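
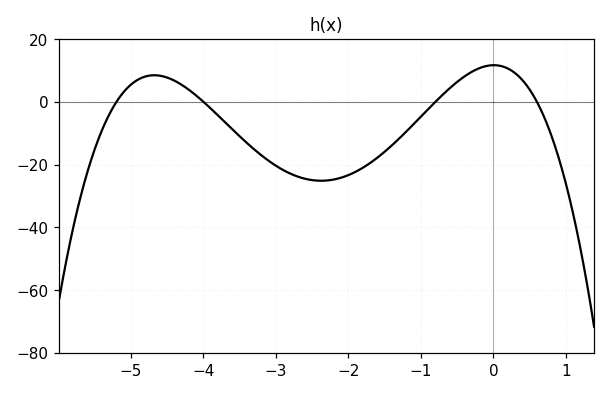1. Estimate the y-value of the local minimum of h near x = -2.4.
-26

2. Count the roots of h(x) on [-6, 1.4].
4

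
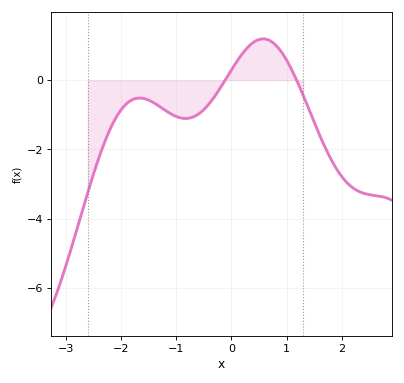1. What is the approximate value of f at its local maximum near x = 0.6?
1.2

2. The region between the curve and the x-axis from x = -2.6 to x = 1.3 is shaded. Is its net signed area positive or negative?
negative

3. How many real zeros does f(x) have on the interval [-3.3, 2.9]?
2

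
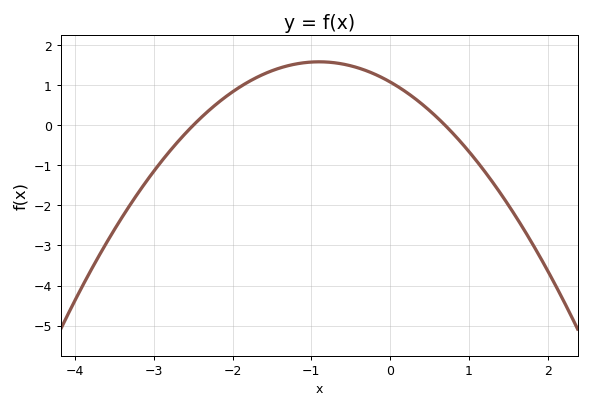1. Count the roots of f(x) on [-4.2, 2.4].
2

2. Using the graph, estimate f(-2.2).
0.539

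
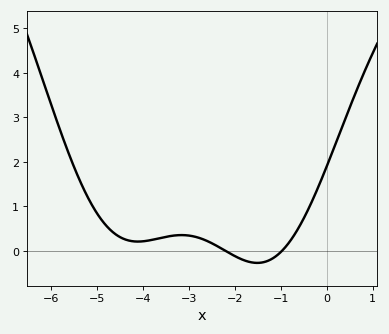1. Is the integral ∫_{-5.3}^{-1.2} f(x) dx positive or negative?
positive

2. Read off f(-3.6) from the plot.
0.295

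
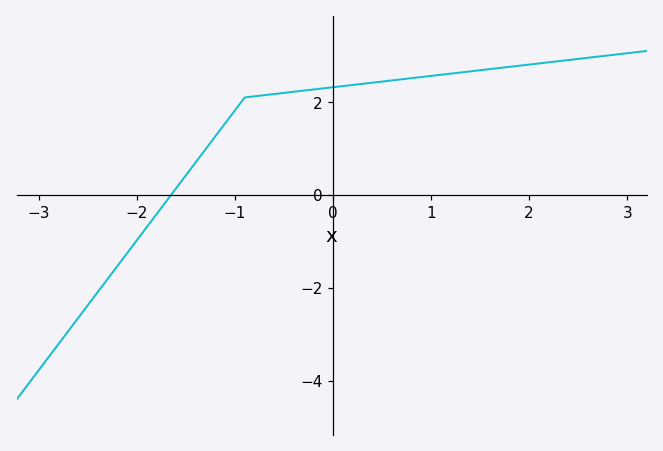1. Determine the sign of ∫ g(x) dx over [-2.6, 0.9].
positive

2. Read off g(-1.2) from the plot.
1.26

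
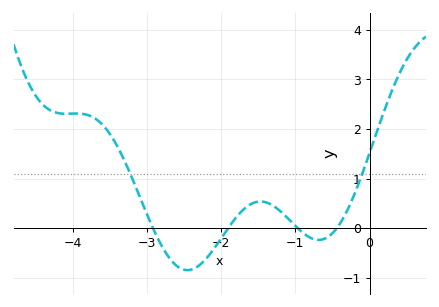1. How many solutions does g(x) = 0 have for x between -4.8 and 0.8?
4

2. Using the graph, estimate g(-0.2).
0.7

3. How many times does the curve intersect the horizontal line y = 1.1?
2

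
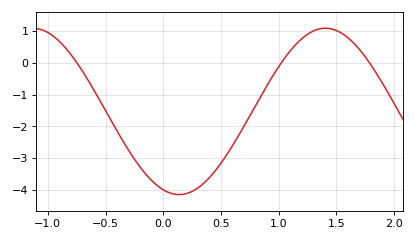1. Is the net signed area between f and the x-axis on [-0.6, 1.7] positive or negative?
negative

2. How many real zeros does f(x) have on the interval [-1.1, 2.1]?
3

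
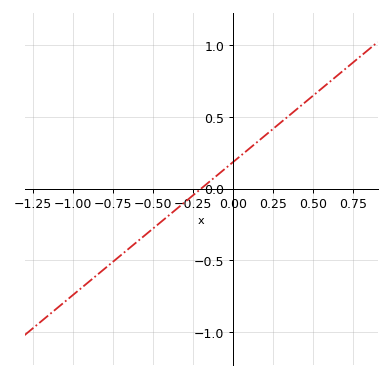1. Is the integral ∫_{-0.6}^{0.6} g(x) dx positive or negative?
positive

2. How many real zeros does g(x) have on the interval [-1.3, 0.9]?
1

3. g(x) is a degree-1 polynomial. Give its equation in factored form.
y = 0.93(x + 0.2)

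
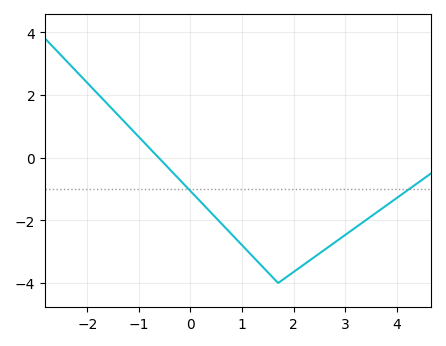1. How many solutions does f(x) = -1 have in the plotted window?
2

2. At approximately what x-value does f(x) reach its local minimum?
1.7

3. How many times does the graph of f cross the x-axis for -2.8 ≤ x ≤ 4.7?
1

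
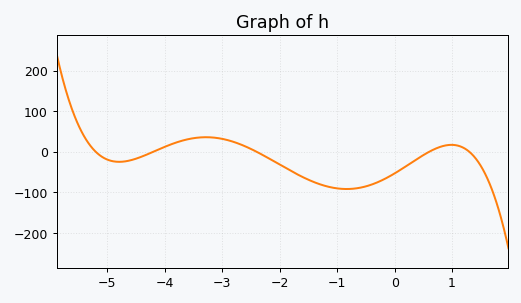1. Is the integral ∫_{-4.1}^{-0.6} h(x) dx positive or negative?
negative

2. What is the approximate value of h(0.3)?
-30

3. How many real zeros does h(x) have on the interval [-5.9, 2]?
5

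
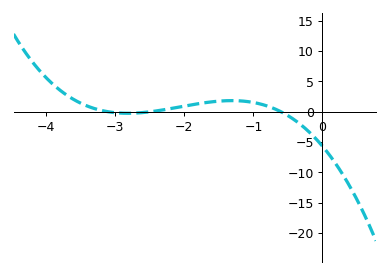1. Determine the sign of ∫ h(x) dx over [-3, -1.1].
positive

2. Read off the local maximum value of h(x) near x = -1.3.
2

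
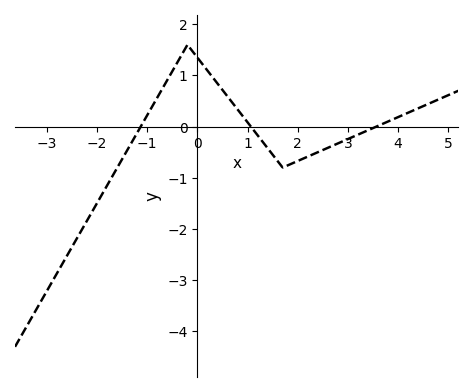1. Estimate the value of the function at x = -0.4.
1.3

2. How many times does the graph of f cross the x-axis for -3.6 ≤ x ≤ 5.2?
3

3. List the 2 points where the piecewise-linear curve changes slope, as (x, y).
(-0.2, 1.6); (1.7, -0.8)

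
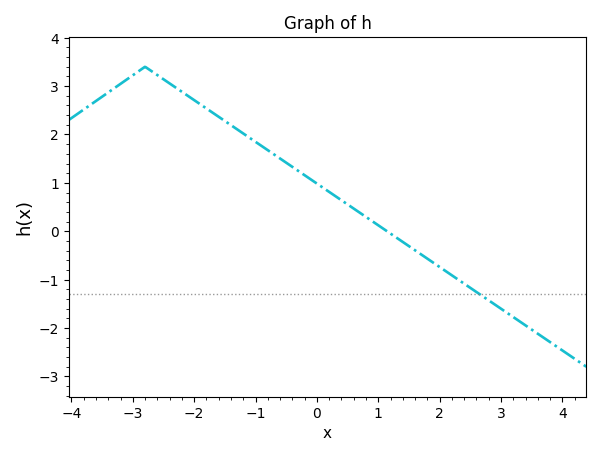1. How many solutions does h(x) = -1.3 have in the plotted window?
1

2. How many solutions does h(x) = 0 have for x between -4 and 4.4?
1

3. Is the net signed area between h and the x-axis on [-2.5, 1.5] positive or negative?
positive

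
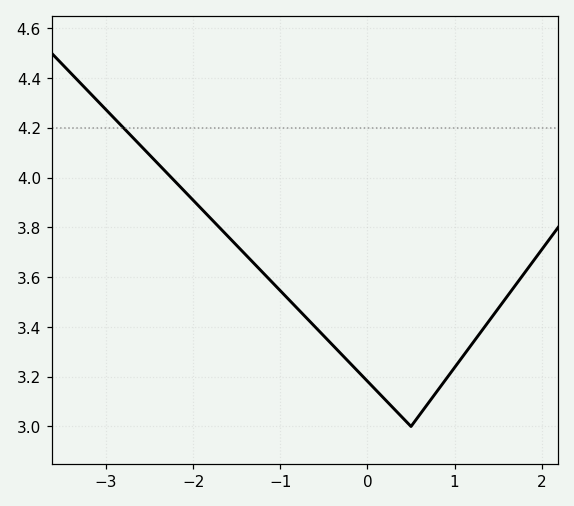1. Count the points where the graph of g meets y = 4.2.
1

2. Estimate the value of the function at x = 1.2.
3.34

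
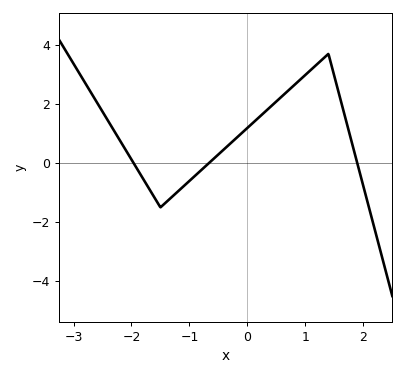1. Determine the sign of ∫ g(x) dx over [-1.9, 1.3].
positive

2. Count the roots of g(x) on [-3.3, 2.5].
3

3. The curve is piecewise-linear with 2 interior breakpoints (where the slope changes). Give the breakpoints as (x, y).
(-1.5, -1.5); (1.4, 3.7)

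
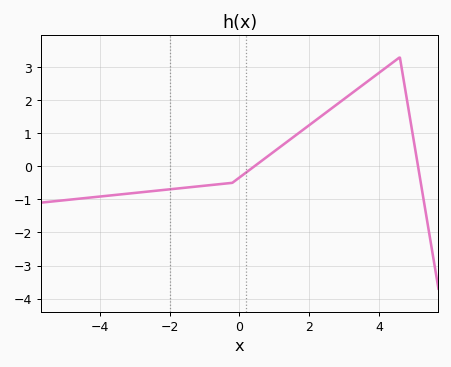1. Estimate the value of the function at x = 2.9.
1.95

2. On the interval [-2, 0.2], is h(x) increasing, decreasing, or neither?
increasing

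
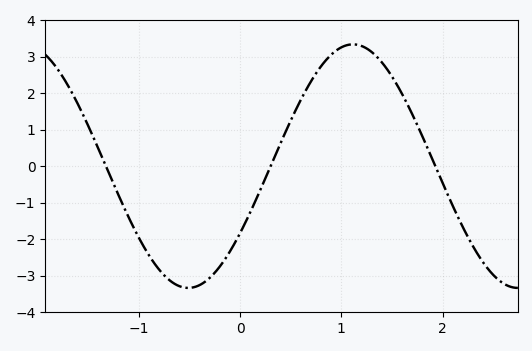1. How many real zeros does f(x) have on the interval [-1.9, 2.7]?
3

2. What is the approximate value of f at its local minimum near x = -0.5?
-3.3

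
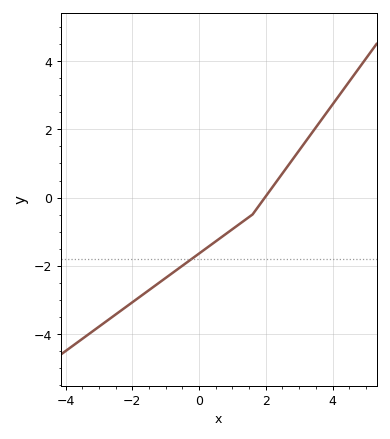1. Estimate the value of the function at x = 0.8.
-1.07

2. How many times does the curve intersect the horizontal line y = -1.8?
1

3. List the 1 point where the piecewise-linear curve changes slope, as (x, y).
(1.6, -0.5)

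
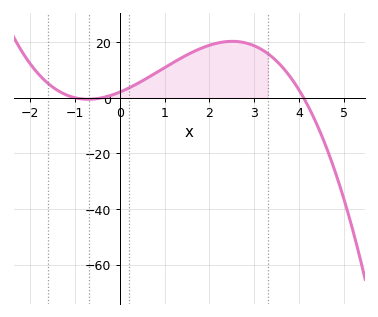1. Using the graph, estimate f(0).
2.05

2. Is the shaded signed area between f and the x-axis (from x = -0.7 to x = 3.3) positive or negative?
positive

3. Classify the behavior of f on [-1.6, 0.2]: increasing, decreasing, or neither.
neither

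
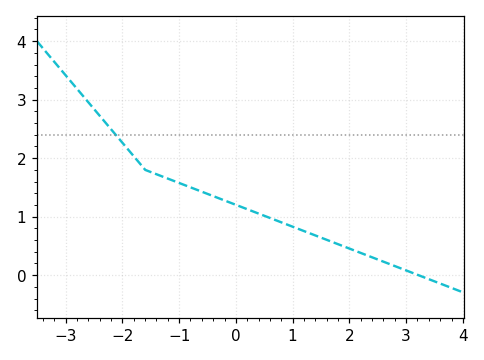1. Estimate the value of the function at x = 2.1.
0.4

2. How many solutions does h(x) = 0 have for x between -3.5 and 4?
1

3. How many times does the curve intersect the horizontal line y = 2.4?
1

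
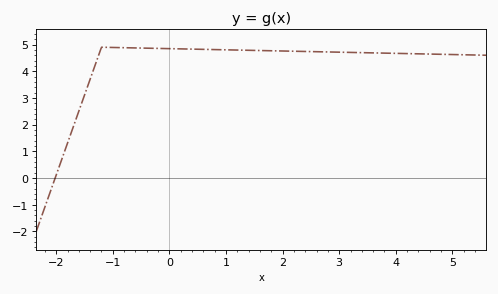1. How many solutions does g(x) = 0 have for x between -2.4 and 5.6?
1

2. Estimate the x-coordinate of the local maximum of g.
-1.2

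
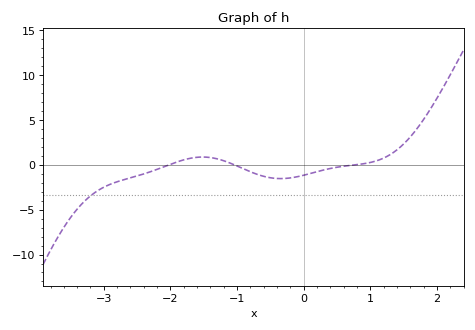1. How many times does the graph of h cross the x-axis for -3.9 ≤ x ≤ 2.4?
3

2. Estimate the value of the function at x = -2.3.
-0.772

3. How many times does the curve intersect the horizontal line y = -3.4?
1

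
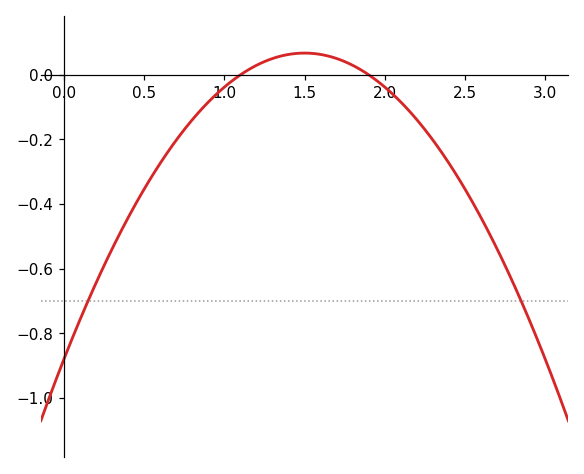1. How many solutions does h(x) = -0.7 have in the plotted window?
2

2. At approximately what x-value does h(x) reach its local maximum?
1.5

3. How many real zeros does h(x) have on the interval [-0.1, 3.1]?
2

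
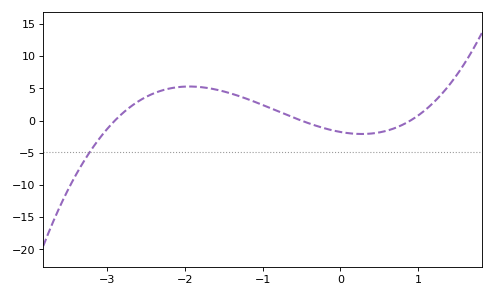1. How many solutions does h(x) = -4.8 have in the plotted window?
1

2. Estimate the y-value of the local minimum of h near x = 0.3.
-2.08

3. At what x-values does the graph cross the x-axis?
-2.9, -0.5, 0.9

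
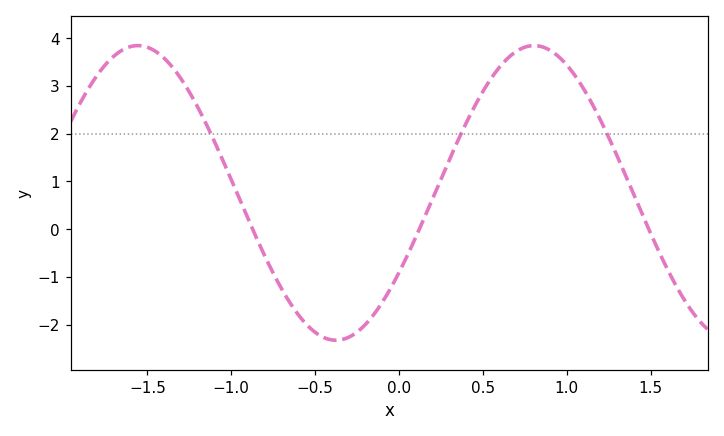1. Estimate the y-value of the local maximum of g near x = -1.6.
3.8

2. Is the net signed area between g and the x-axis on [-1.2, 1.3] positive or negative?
positive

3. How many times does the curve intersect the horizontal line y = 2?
3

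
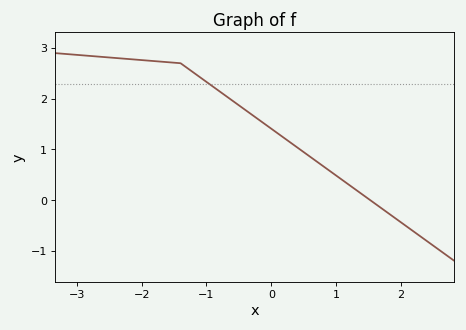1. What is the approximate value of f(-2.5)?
2.81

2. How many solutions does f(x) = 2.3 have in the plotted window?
1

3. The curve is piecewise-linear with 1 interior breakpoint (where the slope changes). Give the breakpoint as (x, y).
(-1.4, 2.7)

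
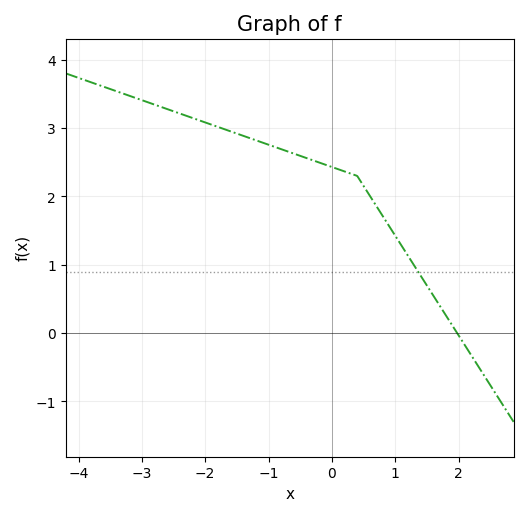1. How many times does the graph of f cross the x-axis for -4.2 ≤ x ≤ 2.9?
1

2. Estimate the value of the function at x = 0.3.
2.33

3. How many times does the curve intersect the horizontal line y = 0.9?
1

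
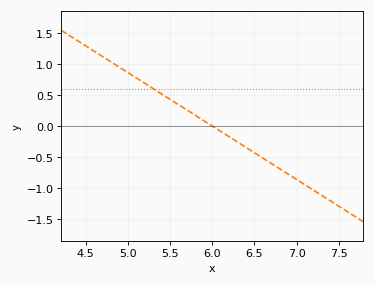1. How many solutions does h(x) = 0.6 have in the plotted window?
1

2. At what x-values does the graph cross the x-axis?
6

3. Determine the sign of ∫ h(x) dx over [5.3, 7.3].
negative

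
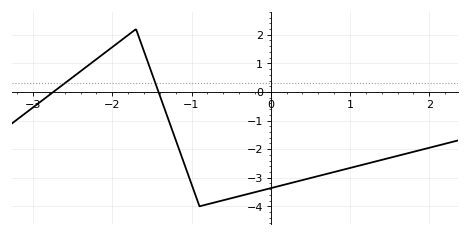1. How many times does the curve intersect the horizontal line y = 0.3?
2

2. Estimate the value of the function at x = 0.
-3.4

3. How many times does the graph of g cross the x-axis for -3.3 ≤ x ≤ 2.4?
2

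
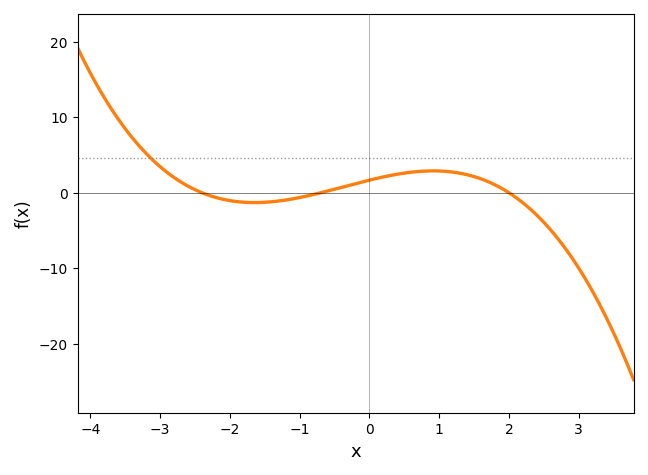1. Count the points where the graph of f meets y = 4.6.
1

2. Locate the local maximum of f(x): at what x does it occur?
0.916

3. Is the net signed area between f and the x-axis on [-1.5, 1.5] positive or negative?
positive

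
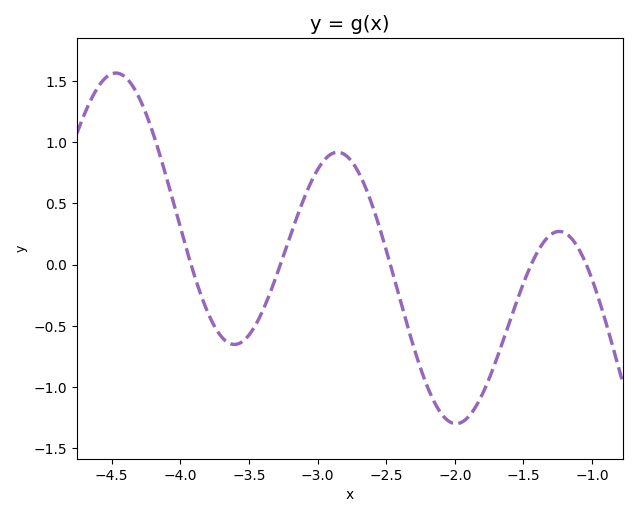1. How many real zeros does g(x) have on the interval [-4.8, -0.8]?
5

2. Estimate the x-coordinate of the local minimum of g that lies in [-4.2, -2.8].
-3.6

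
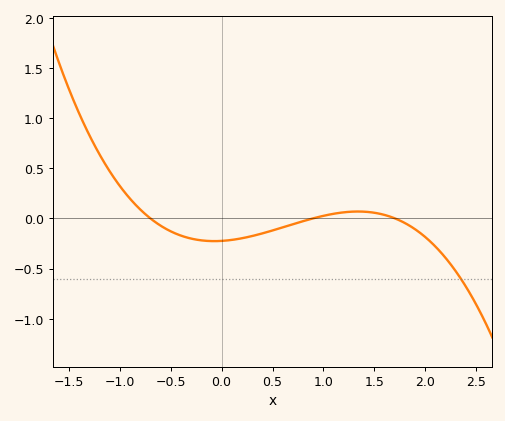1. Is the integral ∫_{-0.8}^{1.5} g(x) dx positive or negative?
negative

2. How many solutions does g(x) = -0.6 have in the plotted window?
1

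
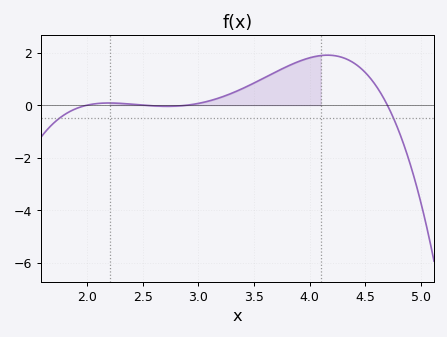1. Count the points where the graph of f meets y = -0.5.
2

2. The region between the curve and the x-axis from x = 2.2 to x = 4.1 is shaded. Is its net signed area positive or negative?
positive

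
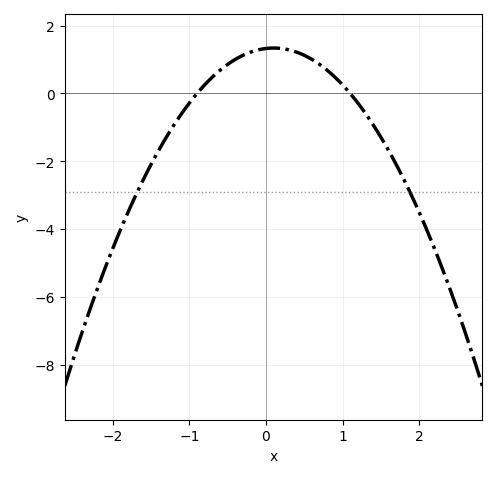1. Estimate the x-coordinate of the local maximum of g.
0.1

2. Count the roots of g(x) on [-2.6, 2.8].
2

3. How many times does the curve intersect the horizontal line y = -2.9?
2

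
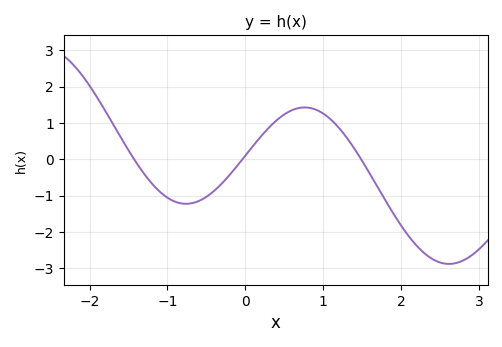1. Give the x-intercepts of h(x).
-1.43, -0.036, 1.49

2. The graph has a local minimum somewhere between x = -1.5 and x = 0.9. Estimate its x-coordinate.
-0.761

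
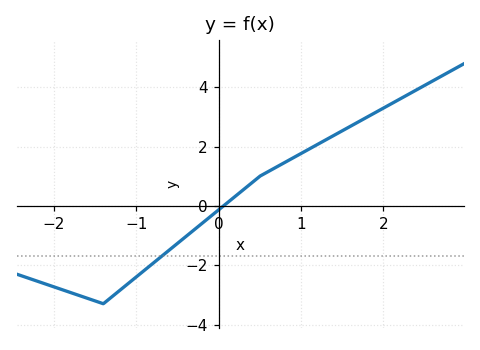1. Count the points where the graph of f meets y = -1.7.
1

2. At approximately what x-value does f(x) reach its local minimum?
-1.4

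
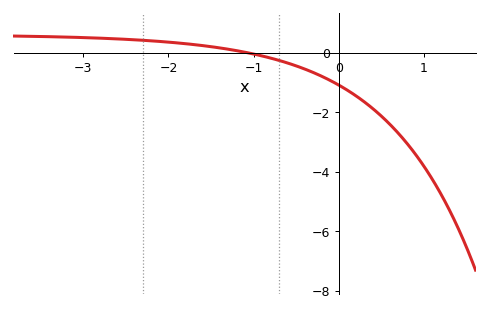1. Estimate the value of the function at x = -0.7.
-0.2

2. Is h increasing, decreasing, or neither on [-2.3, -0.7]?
decreasing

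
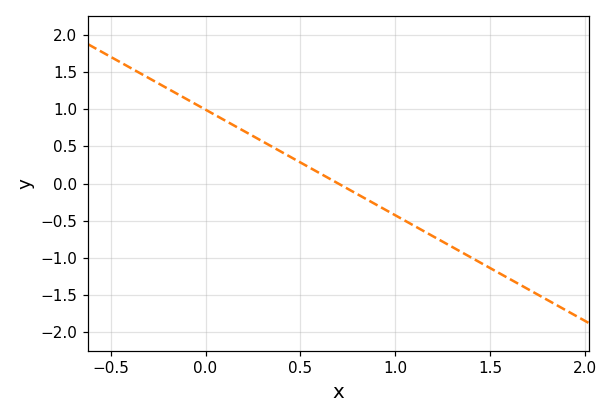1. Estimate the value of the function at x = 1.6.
-1.3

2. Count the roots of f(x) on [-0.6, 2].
1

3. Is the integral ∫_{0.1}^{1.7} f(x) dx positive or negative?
negative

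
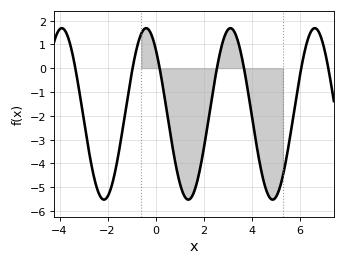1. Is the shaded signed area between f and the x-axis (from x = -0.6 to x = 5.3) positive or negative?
negative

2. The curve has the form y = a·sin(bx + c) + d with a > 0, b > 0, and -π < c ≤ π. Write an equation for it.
y = 3.6sin(1.8x + 2.3) - 1.92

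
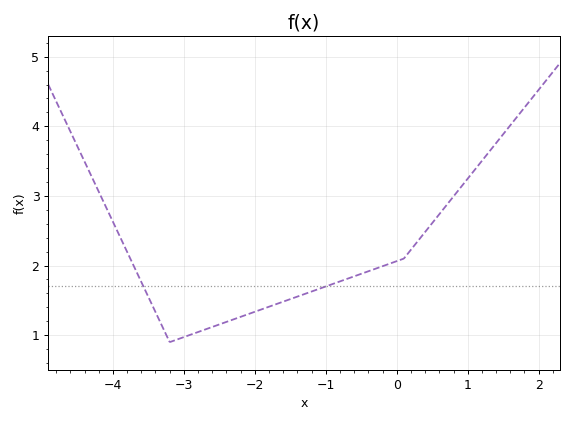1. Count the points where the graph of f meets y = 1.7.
2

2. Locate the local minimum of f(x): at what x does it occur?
-3.2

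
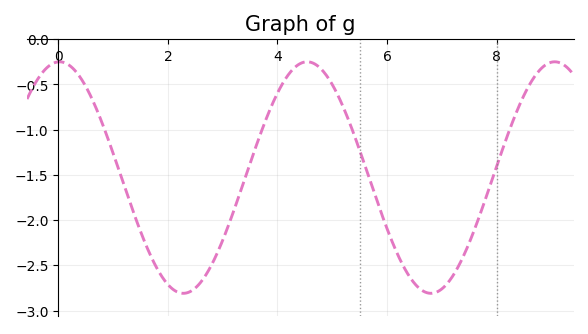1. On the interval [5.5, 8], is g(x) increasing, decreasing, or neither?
neither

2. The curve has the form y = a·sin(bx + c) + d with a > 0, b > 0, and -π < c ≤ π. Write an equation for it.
y = 1.28sin(1.39x + 1.54) - 1.53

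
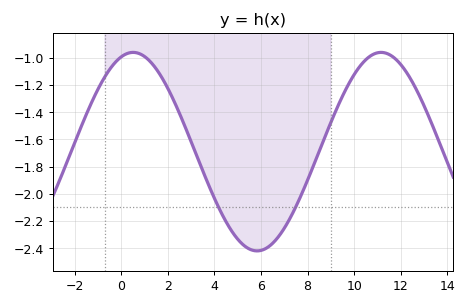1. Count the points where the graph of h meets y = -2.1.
2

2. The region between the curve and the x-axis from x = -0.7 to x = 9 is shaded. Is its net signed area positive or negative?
negative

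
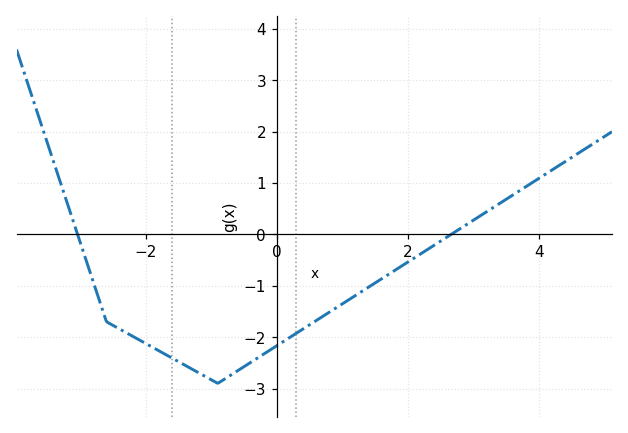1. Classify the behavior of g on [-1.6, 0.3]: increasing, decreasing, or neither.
neither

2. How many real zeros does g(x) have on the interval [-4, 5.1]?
2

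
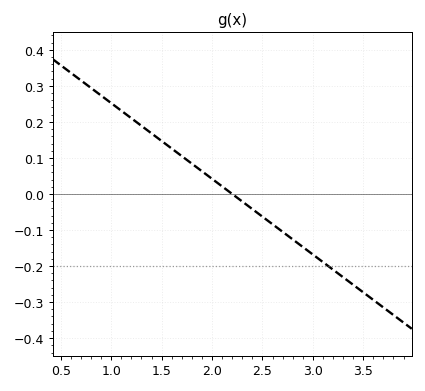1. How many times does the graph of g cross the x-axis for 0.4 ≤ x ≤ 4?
1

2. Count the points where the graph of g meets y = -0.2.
1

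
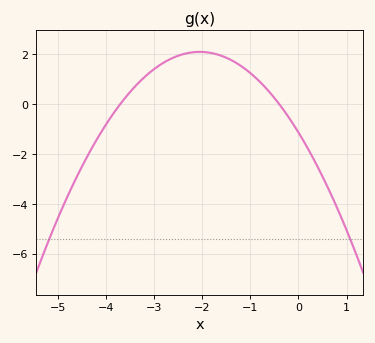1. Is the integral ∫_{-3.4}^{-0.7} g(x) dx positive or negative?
positive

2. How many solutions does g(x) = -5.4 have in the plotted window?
2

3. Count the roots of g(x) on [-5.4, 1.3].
2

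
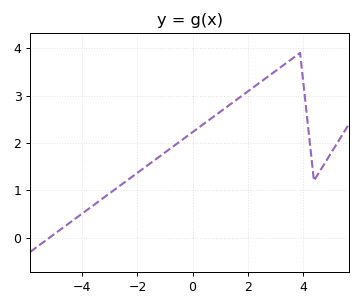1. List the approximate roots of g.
-5.2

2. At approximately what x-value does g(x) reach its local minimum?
4.4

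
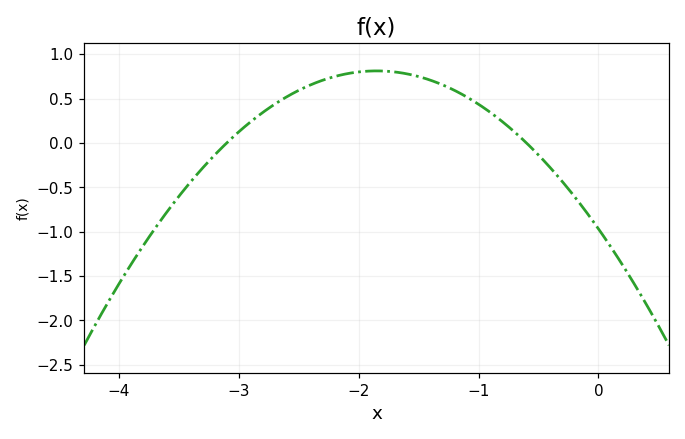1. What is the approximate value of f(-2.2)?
0.749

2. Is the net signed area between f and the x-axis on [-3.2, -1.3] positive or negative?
positive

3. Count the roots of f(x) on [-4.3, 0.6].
2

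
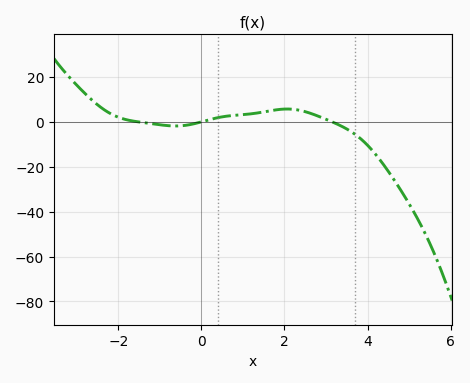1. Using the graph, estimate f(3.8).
-7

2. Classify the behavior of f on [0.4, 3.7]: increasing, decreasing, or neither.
neither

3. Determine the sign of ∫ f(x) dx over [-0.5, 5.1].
negative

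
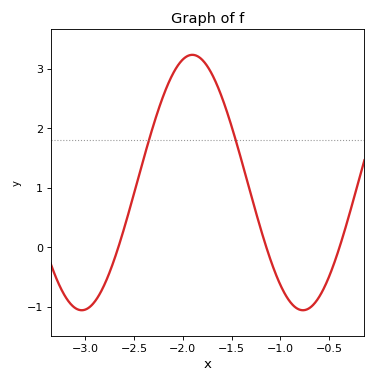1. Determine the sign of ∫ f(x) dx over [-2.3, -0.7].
positive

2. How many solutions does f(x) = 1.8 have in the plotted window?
2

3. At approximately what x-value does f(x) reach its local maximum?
-1.9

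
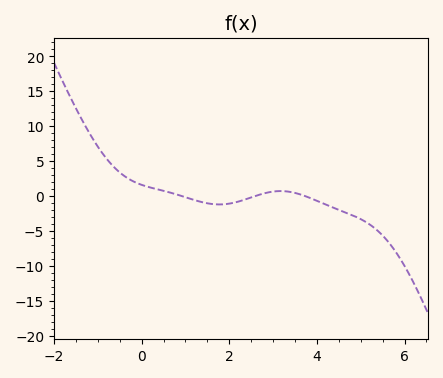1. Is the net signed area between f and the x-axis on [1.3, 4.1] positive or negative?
negative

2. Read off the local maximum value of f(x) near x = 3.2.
0.5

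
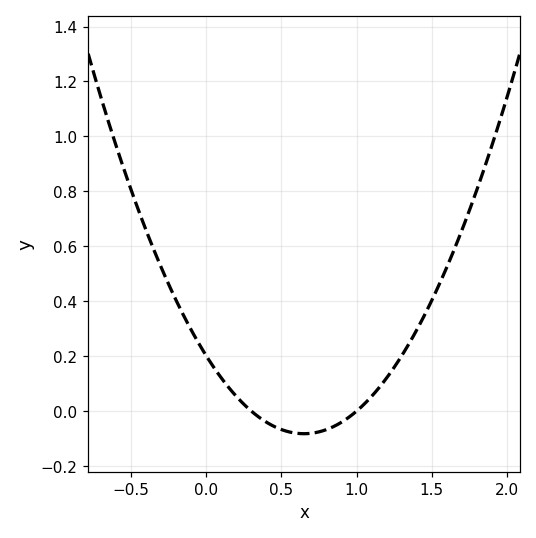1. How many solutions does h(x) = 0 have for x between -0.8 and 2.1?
2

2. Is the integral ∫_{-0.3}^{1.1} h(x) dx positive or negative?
positive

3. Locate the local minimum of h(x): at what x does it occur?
0.65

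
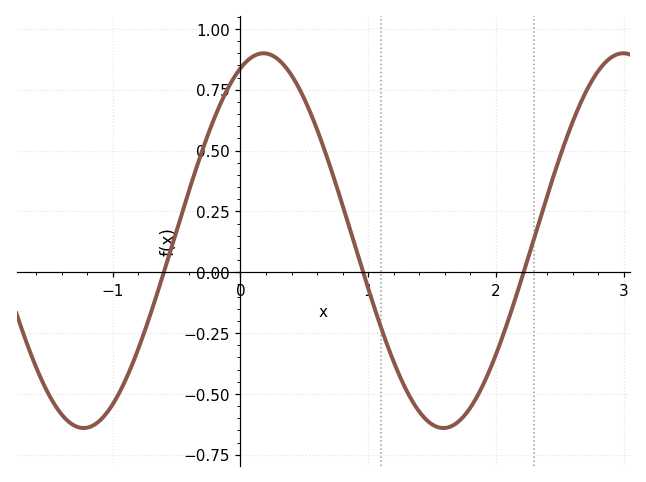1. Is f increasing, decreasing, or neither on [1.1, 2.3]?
neither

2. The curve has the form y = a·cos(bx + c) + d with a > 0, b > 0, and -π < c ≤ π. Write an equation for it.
y = 0.77cos(2.23x - 0.402) + 0.13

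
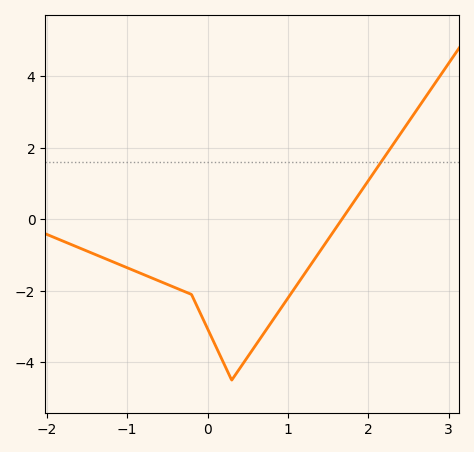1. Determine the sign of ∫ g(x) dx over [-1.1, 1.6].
negative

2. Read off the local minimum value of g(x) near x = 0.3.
-4.5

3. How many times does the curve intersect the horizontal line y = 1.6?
1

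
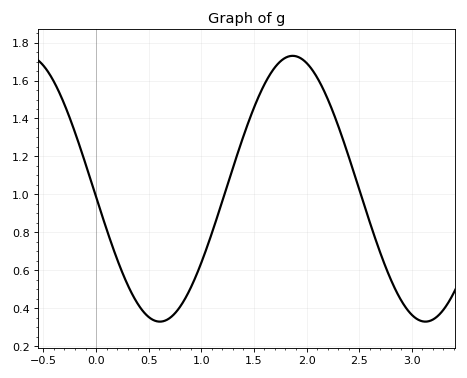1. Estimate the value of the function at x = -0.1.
1.16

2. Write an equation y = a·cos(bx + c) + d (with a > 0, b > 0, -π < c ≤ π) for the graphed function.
y = 0.7cos(2.49x + 1.63) + 1.03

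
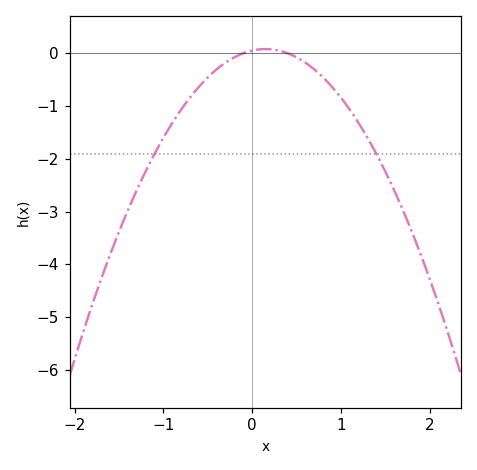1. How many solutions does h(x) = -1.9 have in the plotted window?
2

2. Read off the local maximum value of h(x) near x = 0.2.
0.1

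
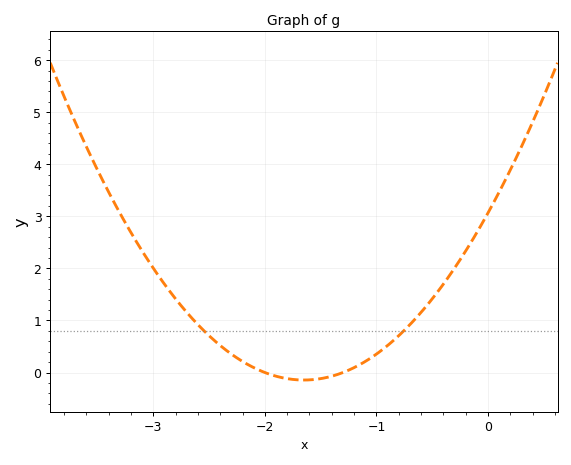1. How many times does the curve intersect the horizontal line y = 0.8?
2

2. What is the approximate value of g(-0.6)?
1.16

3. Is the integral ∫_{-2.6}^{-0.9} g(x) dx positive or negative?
positive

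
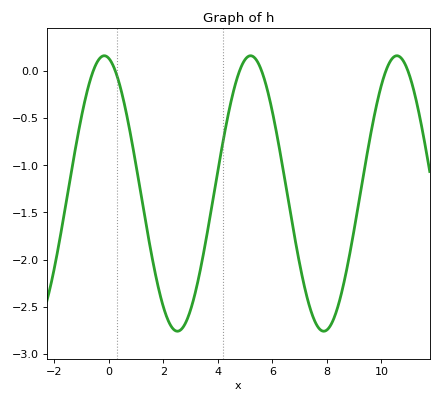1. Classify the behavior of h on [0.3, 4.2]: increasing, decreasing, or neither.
neither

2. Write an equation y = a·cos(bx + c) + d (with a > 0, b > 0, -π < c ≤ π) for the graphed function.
y = 1.46cos(1.2x + 0.2) - 1.3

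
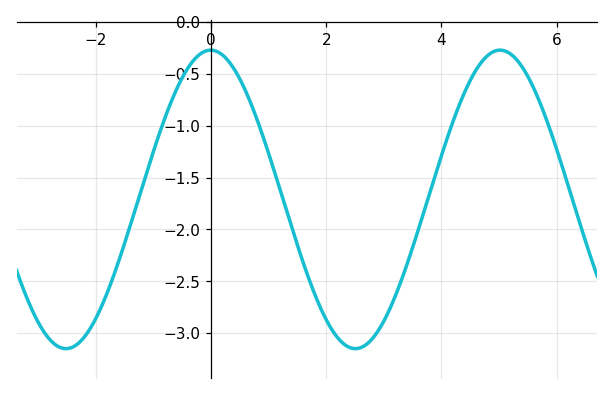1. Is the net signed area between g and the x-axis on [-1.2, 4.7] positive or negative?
negative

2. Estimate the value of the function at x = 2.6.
-3.15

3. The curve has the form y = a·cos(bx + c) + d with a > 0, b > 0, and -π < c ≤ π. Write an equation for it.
y = 1.44cos(1.2x + 0.01) - 1.71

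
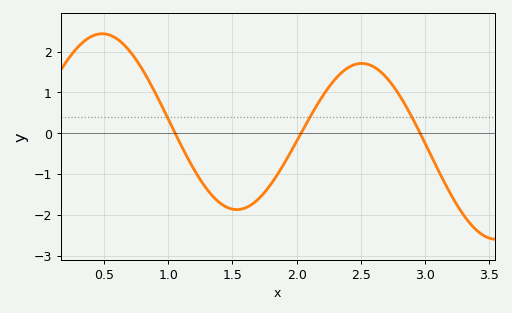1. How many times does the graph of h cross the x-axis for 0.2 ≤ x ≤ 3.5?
3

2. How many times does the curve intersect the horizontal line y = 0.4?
3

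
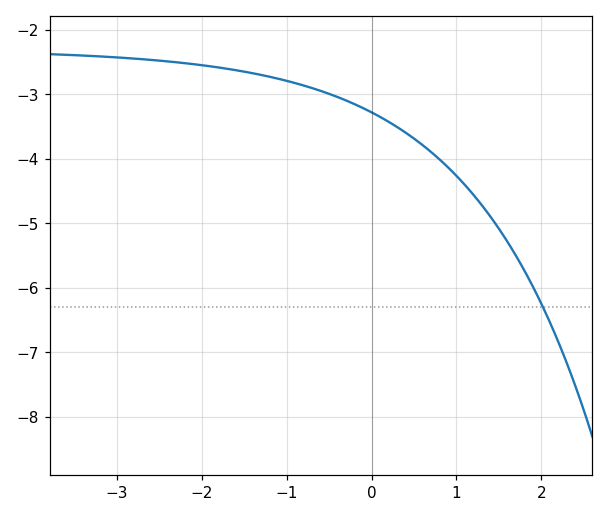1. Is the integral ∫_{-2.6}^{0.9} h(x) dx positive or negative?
negative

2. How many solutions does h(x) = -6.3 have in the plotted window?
1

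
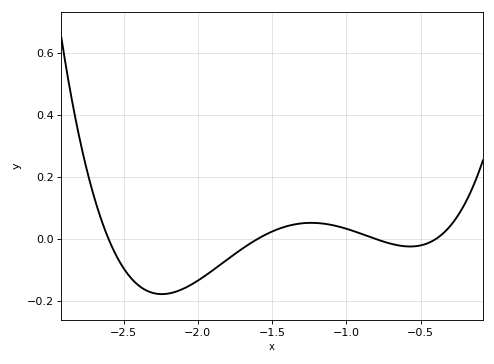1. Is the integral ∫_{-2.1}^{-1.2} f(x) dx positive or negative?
negative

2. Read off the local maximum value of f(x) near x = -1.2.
0.052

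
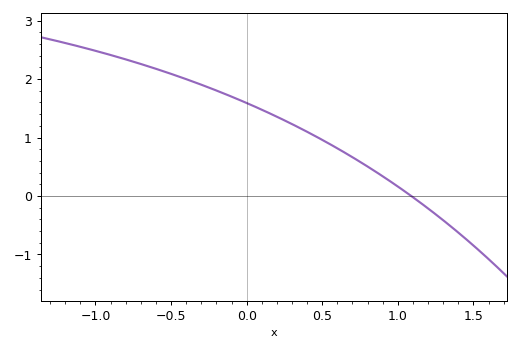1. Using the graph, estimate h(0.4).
1.1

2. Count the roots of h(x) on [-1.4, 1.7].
1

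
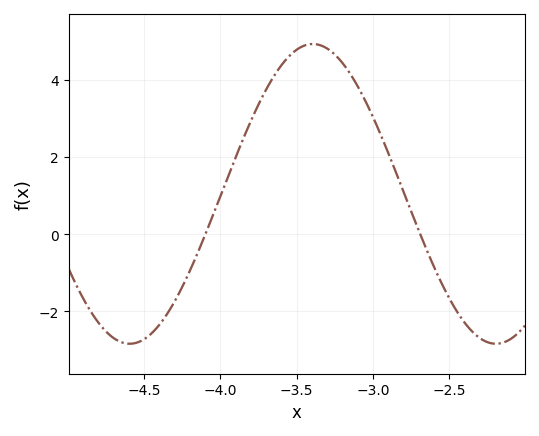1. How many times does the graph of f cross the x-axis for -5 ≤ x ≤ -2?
2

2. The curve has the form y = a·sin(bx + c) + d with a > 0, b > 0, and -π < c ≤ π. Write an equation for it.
y = 3.88sin(2.62x - 2.1) + 1.04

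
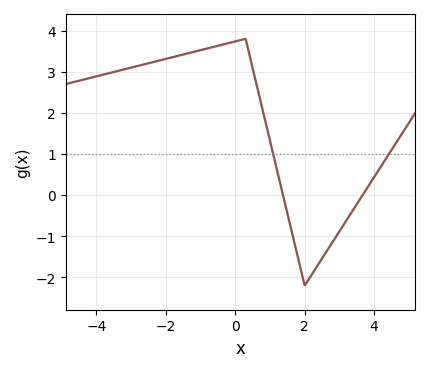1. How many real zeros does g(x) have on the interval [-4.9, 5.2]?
2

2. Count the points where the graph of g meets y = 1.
2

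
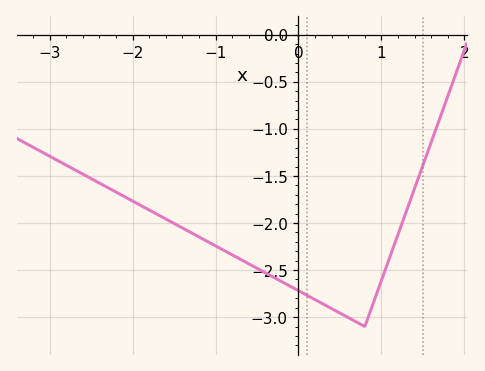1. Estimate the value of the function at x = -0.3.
-2.58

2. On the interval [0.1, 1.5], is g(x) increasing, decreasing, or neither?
neither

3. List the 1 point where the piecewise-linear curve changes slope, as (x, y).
(0.8, -3.1)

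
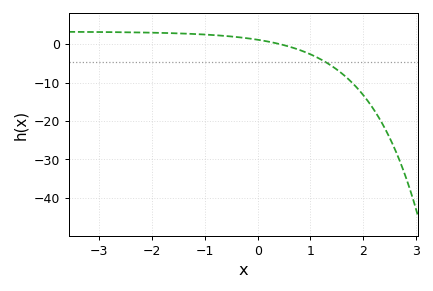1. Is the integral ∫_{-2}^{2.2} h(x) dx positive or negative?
negative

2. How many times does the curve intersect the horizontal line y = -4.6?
1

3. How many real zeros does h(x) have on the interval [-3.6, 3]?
1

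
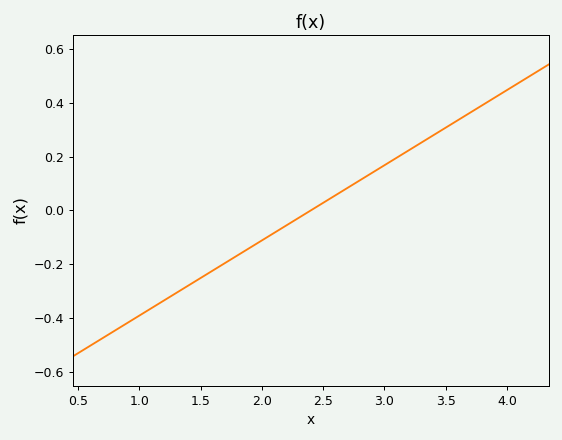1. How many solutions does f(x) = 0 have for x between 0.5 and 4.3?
1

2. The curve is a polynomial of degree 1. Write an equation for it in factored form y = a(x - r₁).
y = 0.28(x - 2.4)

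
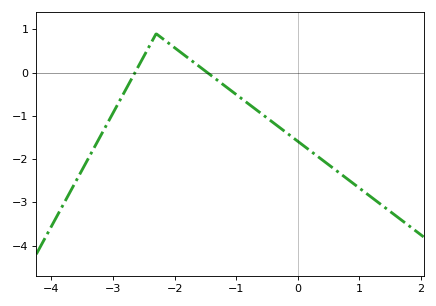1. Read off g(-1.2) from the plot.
-0.291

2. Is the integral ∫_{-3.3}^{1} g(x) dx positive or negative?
negative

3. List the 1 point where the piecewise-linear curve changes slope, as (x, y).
(-2.3, 0.9)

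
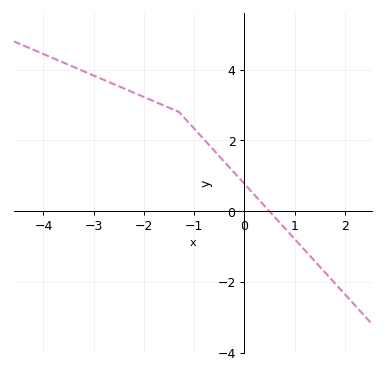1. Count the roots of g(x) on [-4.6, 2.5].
1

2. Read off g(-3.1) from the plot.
3.89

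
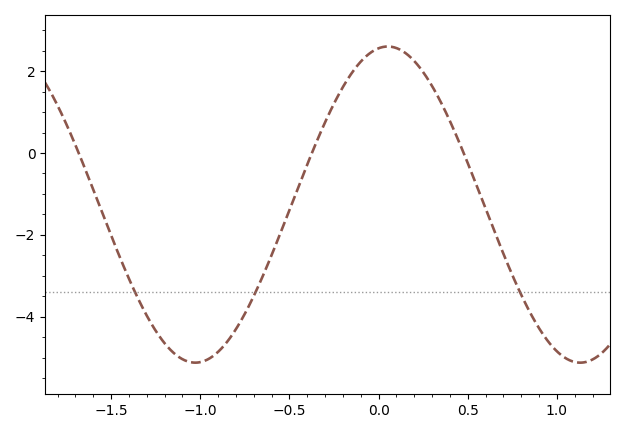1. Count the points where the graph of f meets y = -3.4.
3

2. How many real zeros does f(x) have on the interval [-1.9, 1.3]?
3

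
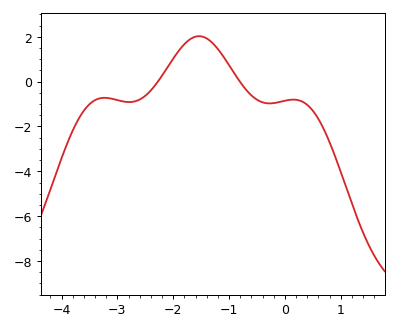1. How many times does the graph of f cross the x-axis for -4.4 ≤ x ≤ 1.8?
2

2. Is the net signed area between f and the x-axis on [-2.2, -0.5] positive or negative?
positive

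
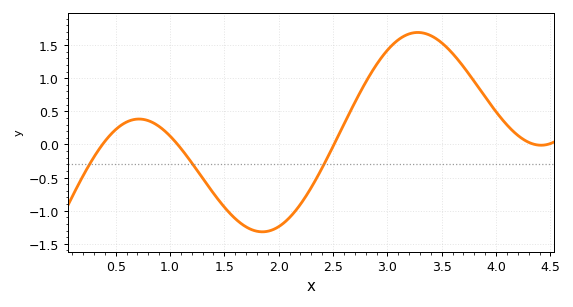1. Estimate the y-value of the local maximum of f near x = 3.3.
1.69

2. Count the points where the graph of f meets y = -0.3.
3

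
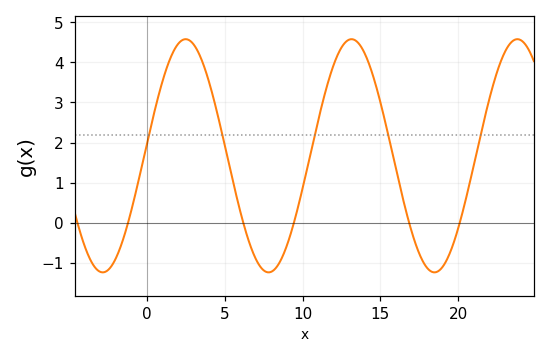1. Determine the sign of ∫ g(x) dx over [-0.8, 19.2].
positive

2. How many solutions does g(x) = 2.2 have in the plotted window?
5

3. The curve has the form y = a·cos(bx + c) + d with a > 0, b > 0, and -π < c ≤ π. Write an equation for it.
y = 2.91cos(0.59x - 1.5) + 1.67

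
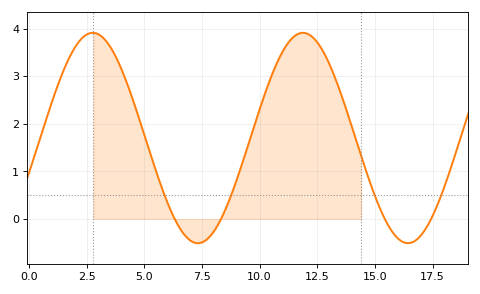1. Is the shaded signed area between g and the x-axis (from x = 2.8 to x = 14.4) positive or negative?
positive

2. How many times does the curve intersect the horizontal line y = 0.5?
4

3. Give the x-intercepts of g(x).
6.5, 8.5, 15.5, 17.5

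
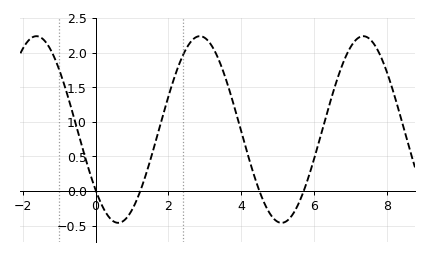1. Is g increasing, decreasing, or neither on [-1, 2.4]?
neither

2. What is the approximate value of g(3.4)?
1.88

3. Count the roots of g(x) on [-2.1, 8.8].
4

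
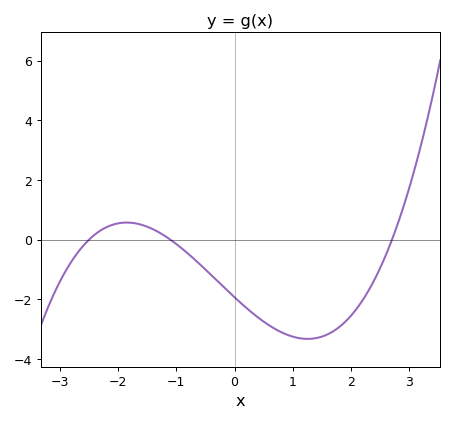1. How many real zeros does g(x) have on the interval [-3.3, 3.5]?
3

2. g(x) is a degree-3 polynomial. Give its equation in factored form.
y = 0.26(x + 2.5)(x + 1.1)(x - 2.7)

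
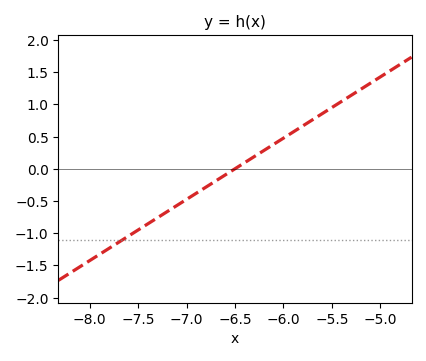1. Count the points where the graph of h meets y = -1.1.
1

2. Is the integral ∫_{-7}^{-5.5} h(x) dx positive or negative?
positive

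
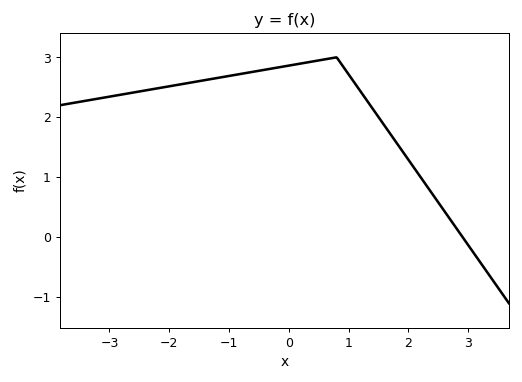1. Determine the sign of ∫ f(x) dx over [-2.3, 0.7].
positive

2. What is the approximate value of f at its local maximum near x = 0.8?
3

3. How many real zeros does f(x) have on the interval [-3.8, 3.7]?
1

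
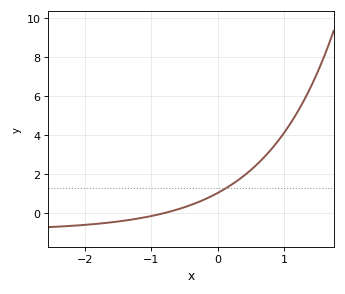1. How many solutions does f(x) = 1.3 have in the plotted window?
1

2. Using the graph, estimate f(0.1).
1.2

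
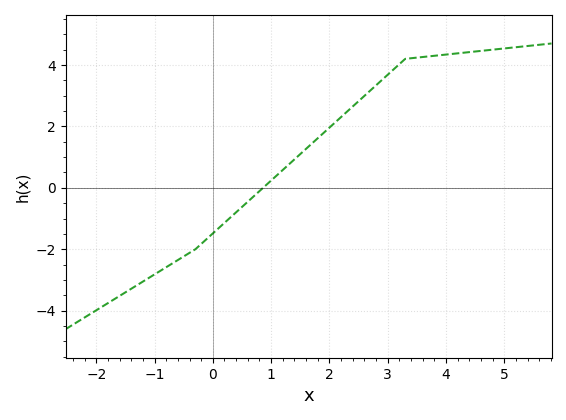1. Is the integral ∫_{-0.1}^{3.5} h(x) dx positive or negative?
positive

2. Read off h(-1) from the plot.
-2.82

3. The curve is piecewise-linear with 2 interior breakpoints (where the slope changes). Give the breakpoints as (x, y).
(-0.3, -2); (3.3, 4.2)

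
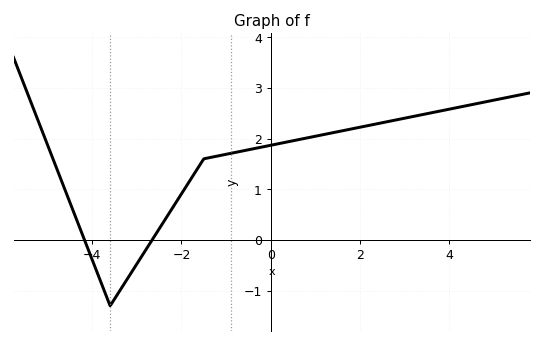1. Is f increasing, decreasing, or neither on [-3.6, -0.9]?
increasing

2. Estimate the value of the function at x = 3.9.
2.6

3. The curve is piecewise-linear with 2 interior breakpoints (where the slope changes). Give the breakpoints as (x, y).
(-3.6, -1.3); (-1.5, 1.6)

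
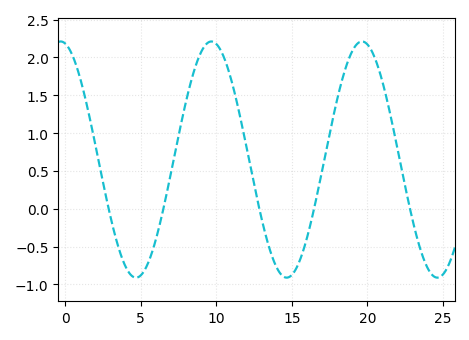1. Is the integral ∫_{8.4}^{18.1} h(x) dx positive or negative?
positive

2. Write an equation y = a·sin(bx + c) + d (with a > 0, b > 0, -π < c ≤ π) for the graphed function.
y = 1.56sin(0.63x + 1.8) + 0.65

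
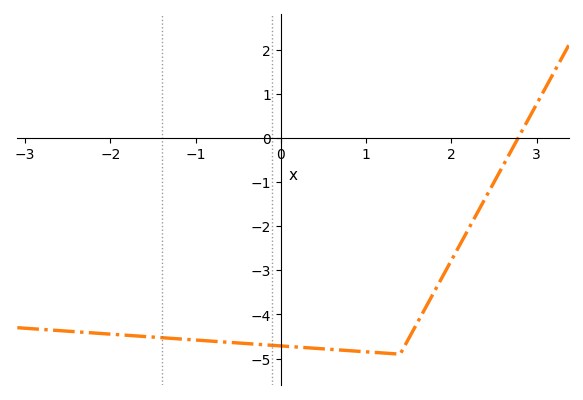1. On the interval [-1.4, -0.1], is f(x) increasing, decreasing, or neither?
decreasing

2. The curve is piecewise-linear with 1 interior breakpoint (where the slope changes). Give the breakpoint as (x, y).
(1.4, -4.9)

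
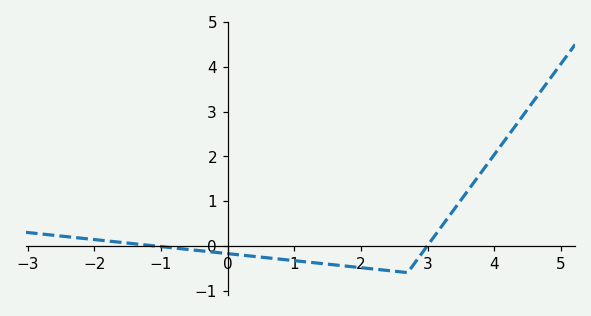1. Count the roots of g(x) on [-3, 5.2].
2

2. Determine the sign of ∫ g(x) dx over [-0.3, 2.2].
negative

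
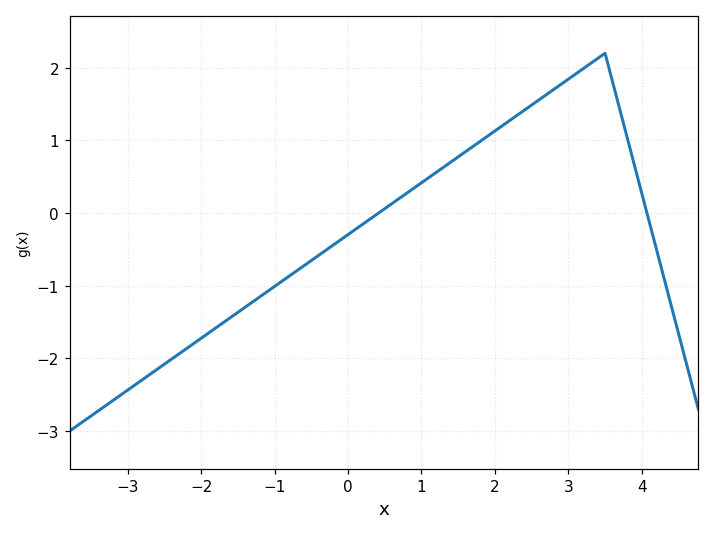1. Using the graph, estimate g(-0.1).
-0.4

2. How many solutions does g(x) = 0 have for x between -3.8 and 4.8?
2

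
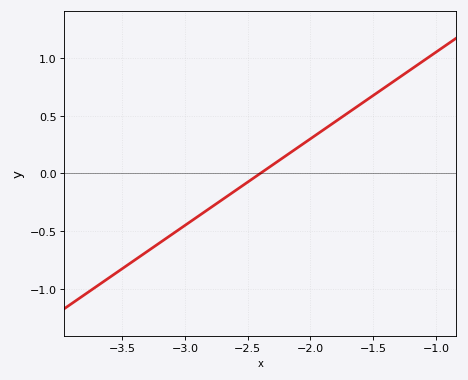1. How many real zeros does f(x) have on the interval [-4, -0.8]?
1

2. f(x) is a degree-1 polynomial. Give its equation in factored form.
y = 0.75(x + 2.4)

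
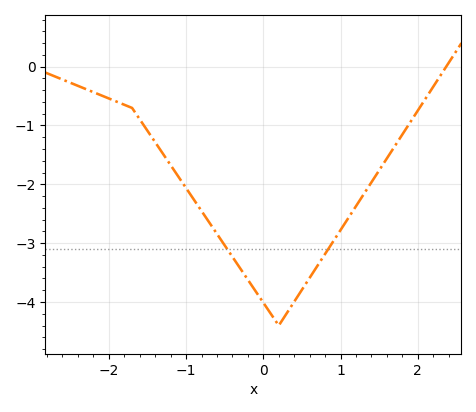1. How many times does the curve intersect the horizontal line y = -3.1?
2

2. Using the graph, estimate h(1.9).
-0.949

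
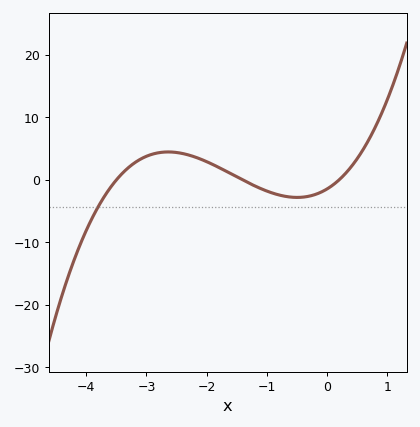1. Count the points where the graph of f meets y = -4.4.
1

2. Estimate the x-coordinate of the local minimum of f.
-0.496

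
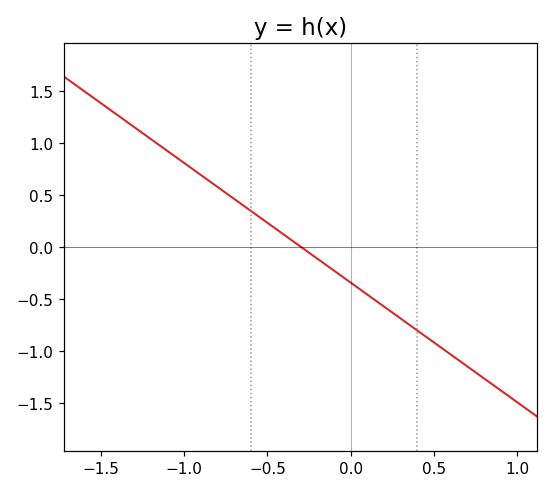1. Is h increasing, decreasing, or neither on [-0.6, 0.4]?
decreasing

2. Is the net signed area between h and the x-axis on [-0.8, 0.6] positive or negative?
negative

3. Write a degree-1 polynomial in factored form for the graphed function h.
y = -1.15(x + 0.3)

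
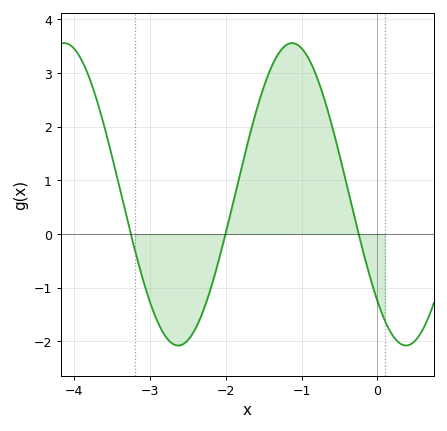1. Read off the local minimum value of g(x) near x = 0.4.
-2.08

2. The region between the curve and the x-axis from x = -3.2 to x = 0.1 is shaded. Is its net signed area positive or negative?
positive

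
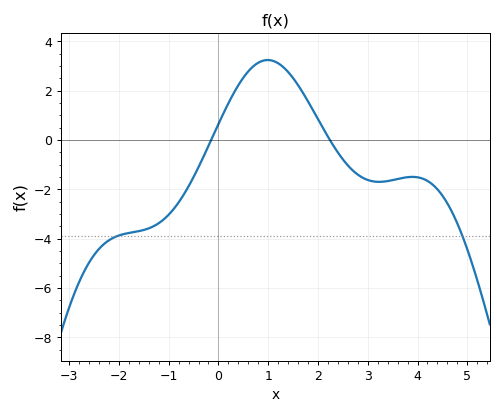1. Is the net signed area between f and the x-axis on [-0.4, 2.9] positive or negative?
positive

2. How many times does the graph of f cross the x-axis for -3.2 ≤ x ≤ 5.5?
2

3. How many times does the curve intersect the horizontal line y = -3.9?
2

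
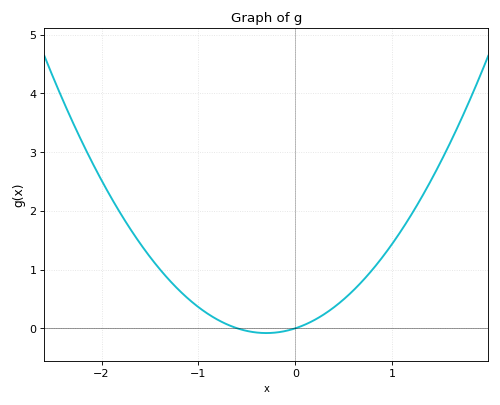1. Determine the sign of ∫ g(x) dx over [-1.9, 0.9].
positive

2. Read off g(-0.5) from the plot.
0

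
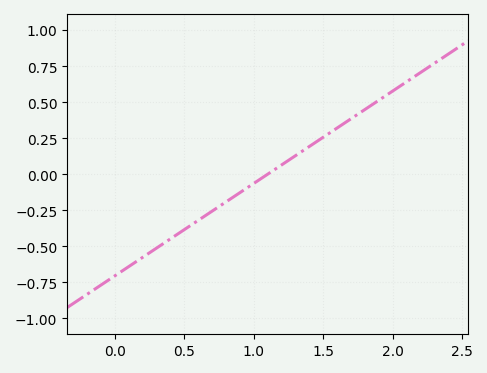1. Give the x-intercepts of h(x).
1.1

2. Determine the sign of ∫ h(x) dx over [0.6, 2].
positive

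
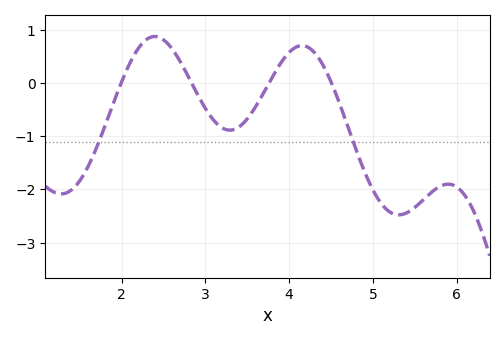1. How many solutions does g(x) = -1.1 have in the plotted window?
2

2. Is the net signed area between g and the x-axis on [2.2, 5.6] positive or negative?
negative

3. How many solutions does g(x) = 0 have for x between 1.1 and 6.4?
4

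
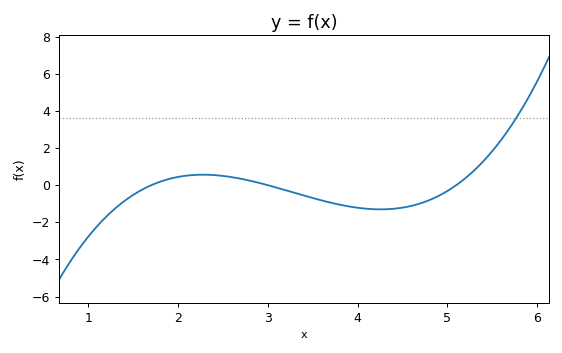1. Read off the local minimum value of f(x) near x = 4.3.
-1.4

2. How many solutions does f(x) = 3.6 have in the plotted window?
1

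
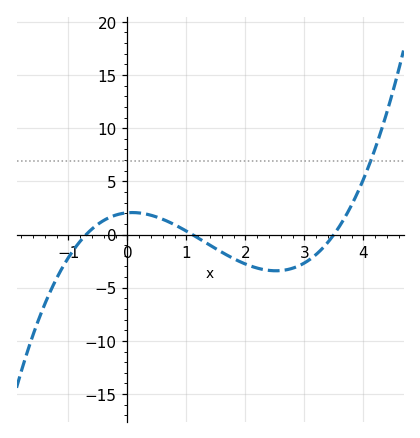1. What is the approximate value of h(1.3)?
-0.669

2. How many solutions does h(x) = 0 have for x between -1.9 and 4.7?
3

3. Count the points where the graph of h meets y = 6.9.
1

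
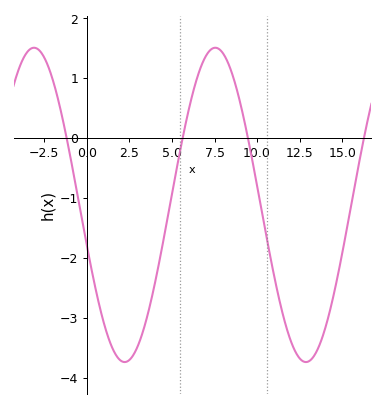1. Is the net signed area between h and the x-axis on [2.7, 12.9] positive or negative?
negative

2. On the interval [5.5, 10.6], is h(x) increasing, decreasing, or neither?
neither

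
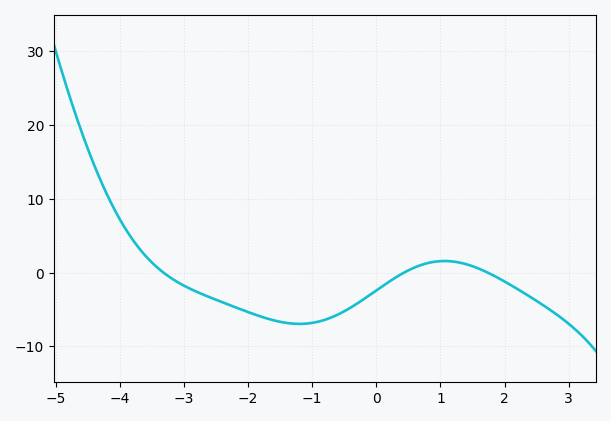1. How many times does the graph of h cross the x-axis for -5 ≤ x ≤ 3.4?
3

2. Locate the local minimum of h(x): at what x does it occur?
-1.2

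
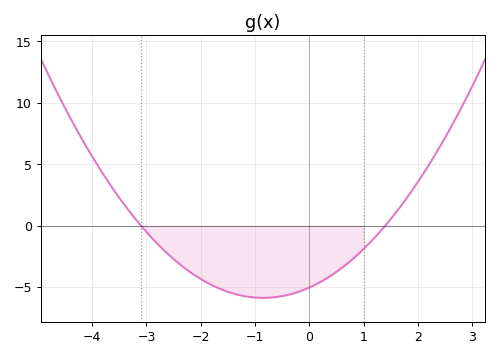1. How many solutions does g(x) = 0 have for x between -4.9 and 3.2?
2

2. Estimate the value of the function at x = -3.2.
0.534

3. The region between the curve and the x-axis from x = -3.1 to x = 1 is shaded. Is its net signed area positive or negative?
negative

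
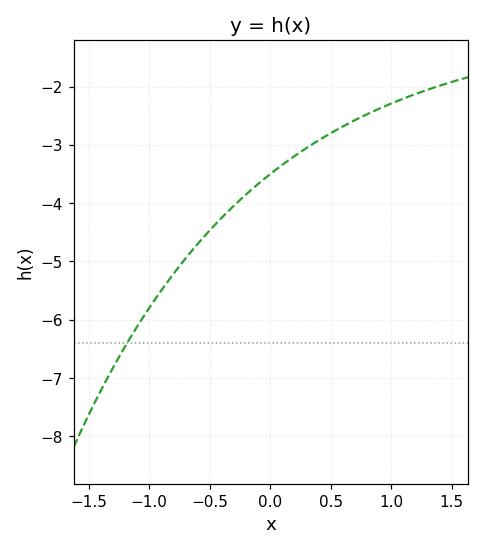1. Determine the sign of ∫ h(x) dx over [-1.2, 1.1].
negative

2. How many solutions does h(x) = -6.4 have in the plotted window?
1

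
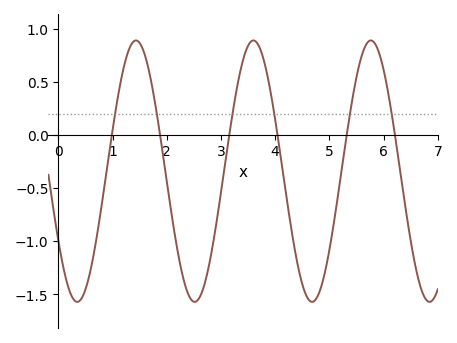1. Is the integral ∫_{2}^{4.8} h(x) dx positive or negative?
negative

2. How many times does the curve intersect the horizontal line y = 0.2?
6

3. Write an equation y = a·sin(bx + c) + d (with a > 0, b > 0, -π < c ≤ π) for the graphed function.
y = 1.23sin(2.9x - 2.6) - 0.34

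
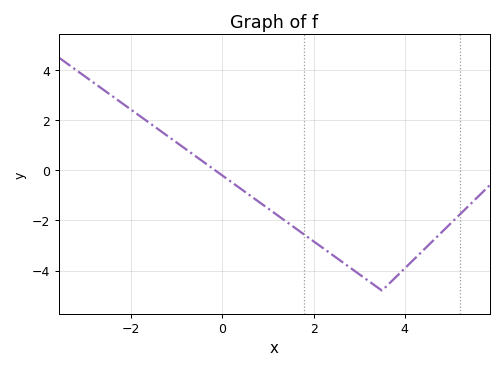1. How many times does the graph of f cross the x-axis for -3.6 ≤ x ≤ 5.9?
1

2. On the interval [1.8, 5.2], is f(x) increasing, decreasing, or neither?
neither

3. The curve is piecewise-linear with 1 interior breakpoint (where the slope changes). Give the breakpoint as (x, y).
(3.5, -4.8)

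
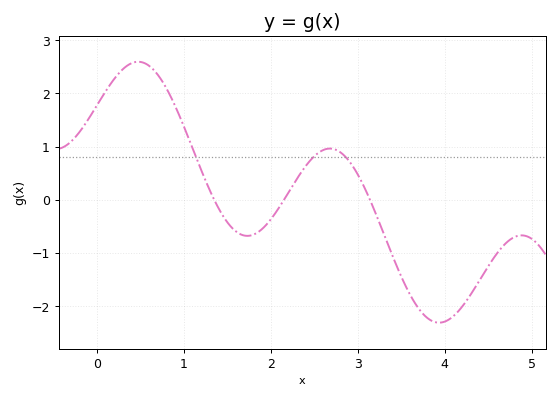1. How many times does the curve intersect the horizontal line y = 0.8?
3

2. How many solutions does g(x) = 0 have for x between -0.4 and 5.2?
3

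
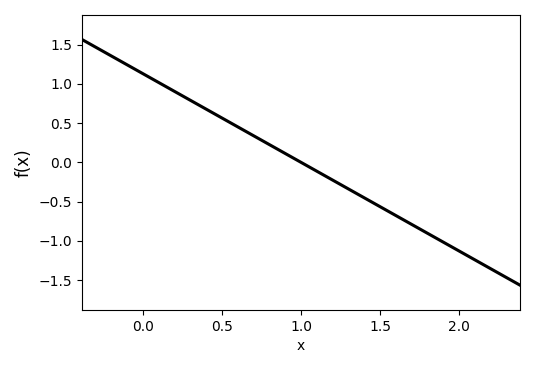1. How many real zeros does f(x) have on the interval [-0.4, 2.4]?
1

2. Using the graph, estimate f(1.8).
-0.904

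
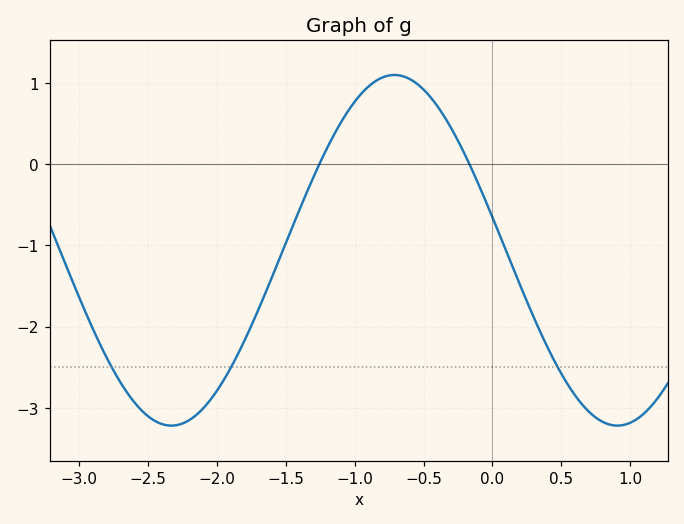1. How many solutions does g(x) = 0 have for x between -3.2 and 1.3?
2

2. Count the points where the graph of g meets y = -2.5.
3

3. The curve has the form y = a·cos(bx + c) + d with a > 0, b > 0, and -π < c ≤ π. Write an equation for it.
y = 2.16cos(1.94x + 1.38) - 1.06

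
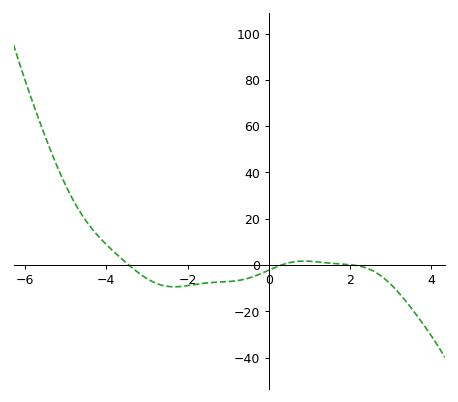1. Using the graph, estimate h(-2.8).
-7.69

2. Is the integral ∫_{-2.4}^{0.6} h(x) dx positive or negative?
negative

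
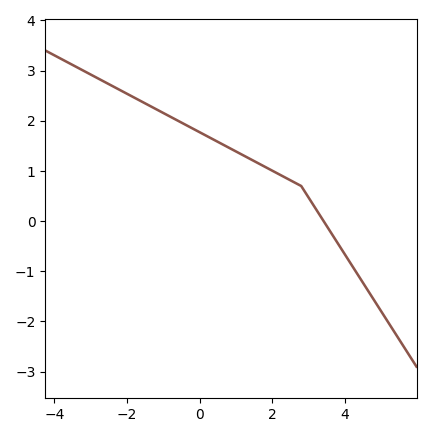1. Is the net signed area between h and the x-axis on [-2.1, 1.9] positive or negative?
positive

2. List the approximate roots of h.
3.42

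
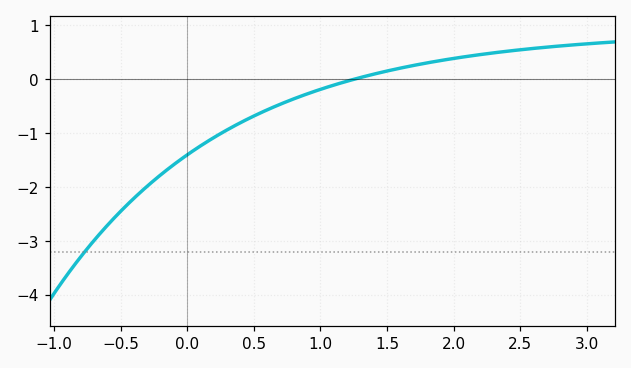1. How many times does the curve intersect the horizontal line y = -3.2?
1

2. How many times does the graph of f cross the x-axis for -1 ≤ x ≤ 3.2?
1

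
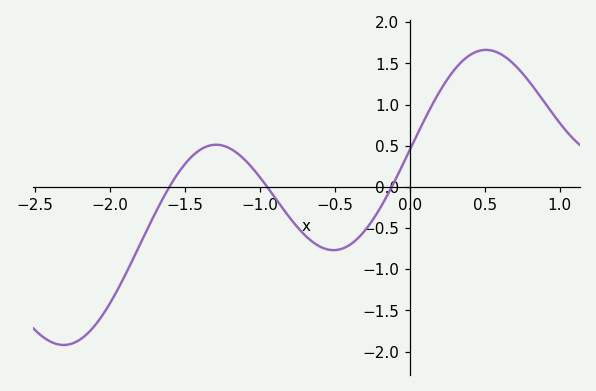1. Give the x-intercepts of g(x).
-1.6, -0.95, -0.1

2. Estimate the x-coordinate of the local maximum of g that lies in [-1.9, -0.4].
-1.3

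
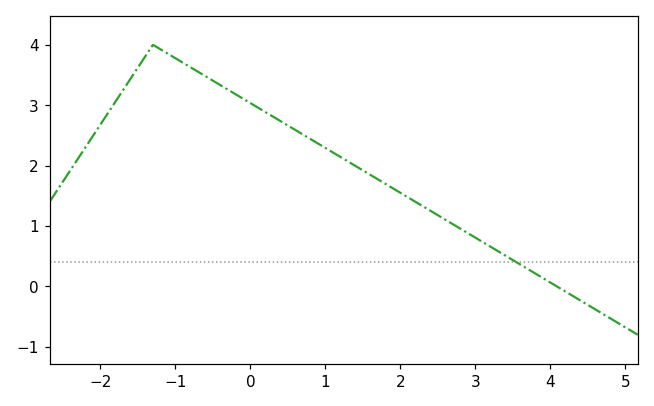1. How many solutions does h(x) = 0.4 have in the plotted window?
1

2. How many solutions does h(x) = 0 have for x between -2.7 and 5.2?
1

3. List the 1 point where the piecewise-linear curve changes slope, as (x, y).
(-1.3, 4)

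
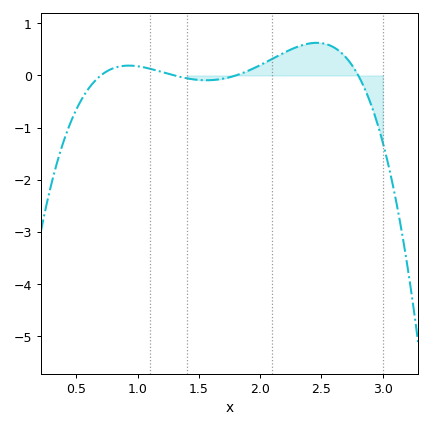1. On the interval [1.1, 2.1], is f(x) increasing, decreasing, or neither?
neither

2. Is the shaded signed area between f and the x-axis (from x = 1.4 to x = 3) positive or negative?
positive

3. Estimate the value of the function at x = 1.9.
0.1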